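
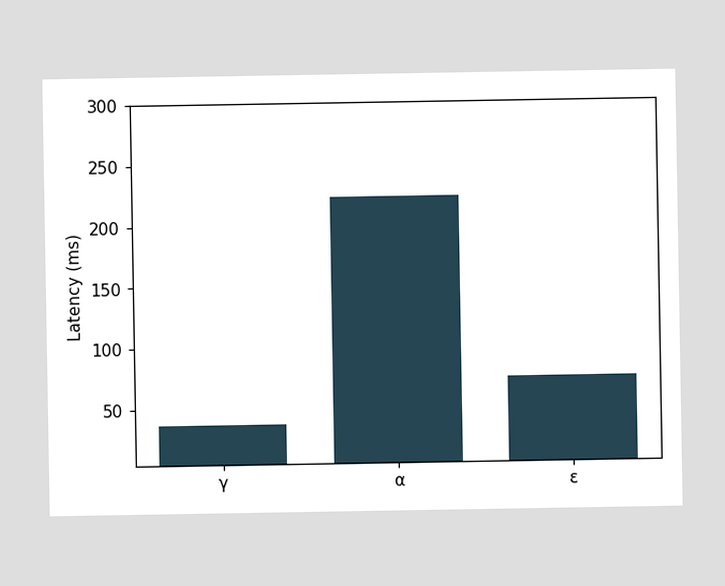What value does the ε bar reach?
Reading along the chart's y-axis, the ε bar reaches 74ms.

74ms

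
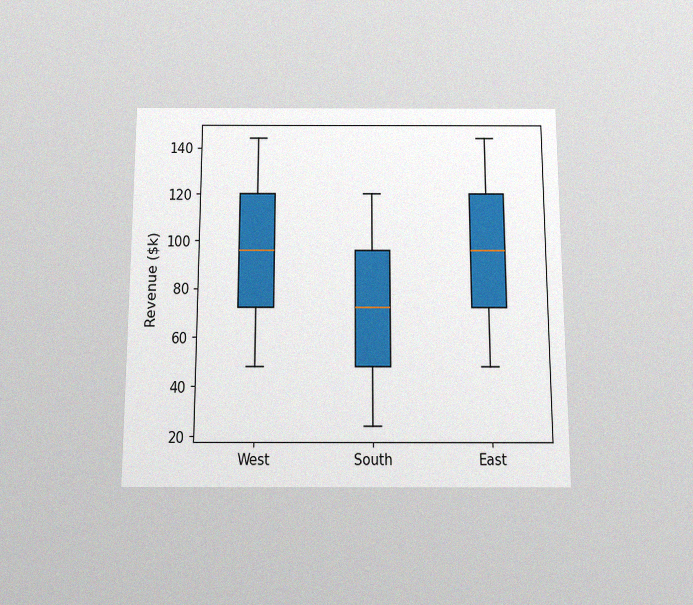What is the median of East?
The chart is viewed slightly from below, with some photo noise. The median line in the East box sits at $96k.

$96k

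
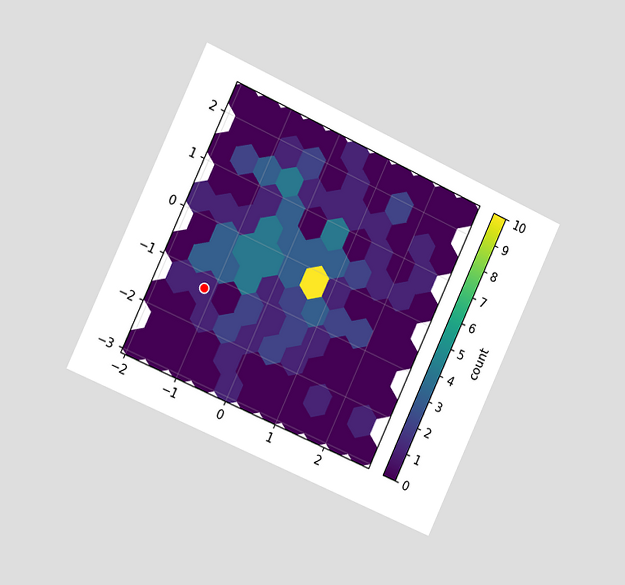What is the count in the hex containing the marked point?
1

The chart is tilted about 25° clockwise and viewed slightly from the left. The marked hex reads 1 on the colorbar.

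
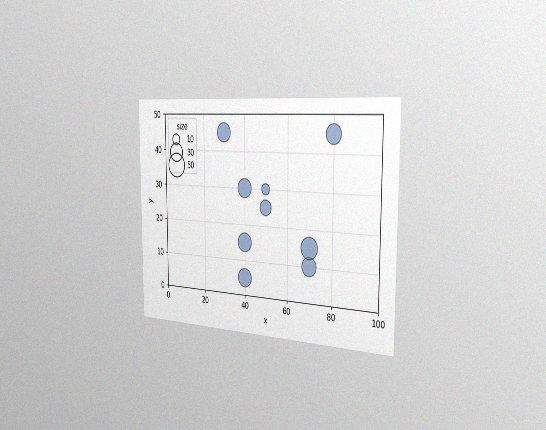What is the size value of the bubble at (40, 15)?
The chart is viewed slightly from the right, with some photo noise. Matching the bubble at (40, 15) against the size legend gives 30.

30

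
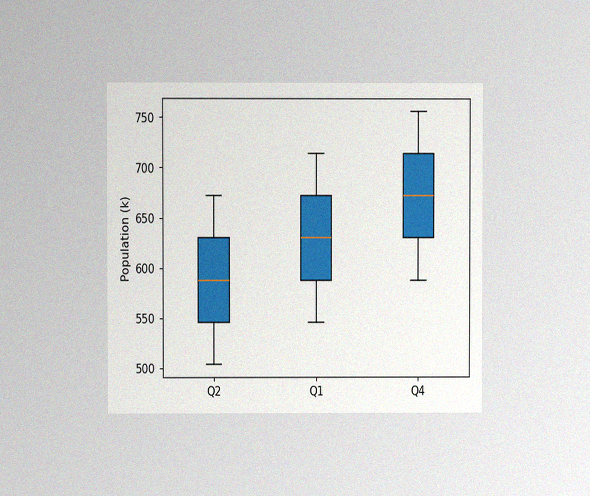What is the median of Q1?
The chart is viewed at a slight angle, with some photo noise. The median line in the Q1 box sits at 630k.

630k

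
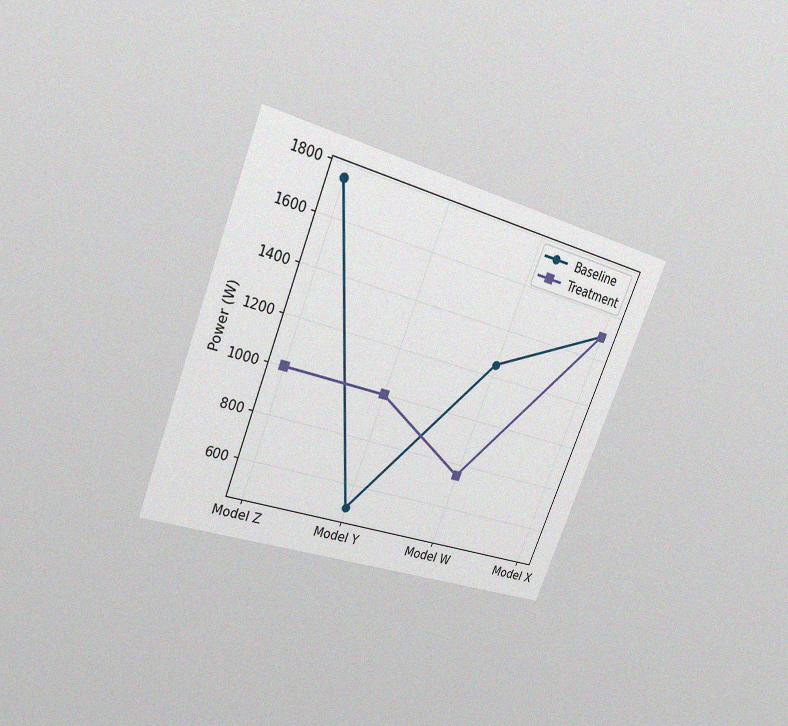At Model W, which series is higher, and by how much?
The chart is tilted about 21° clockwise and viewed at a slight angle, with some photo noise. At Model W, Baseline sits above the other line by 500W.

Baseline, by 500W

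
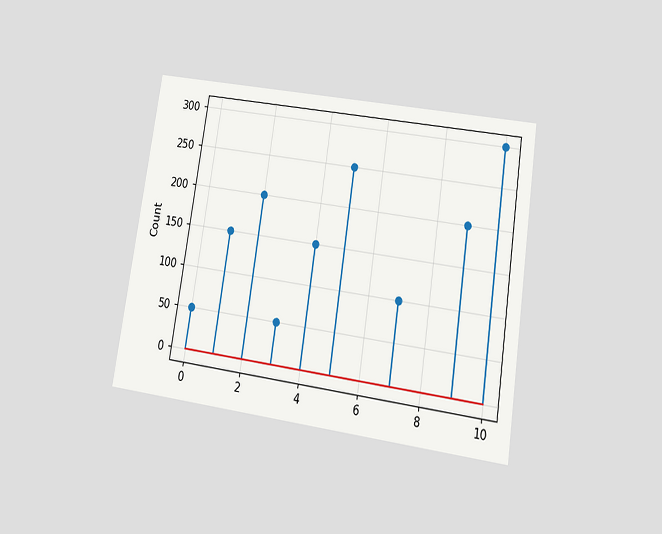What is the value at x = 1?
150

The chart is tilted about 9° clockwise and viewed at a slight angle. The stem at x=1 reaches 150.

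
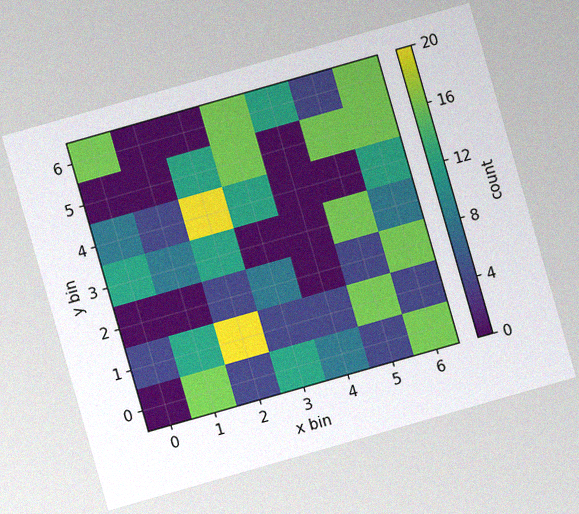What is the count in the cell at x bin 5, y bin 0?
The chart is tilted about 16° counter-clockwise, with some photo noise. Matching the cell (5, 0) against the colorbar gives 4.

4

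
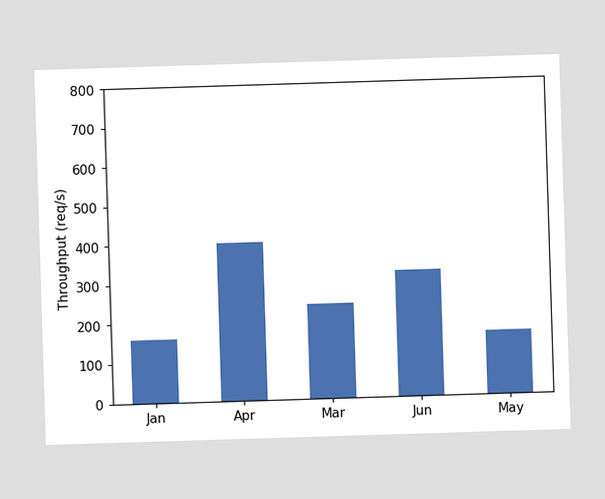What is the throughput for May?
160req/s

Reading along the chart's y-axis, the May bar reaches 160req/s.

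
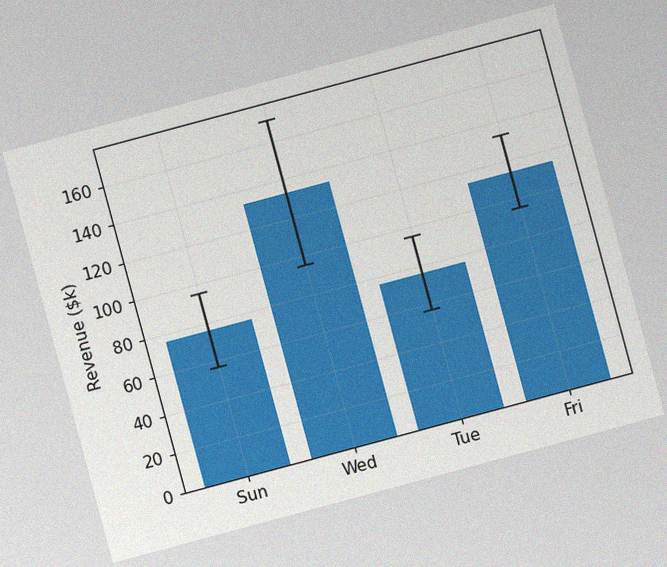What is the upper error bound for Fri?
$133k

The chart is tilted about 15° counter-clockwise, with some photo noise. The Fri bar's upper whisker reaches $133k.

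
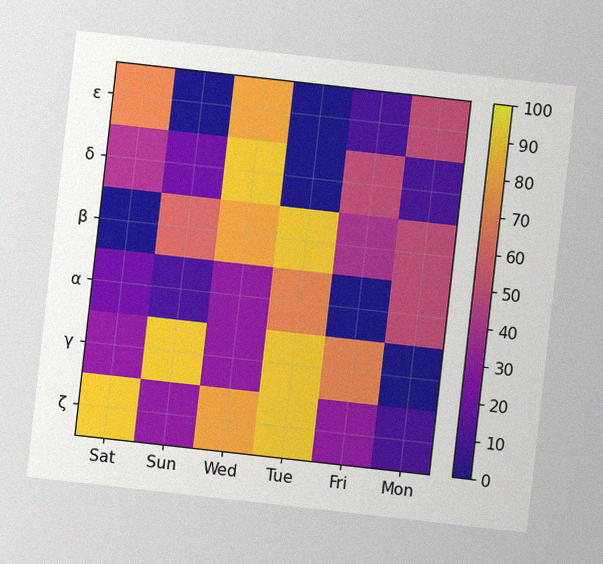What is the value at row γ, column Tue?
The chart is tilted about 6° clockwise, with some photo noise. Matching cell (γ, Tue) against the colorbar gives 90.

90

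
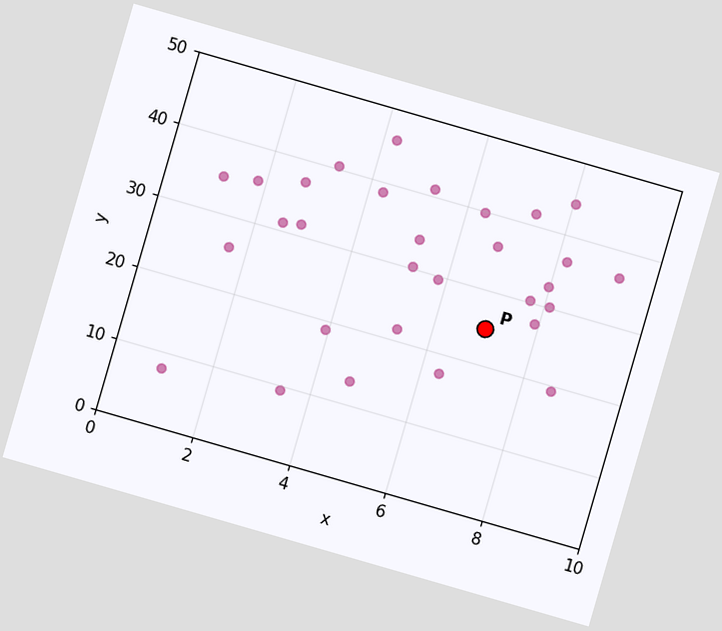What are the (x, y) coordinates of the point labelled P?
The chart is tilted about 16° clockwise. Following the gridlines from P to each axis, P sits at (7, 25).

(7, 25)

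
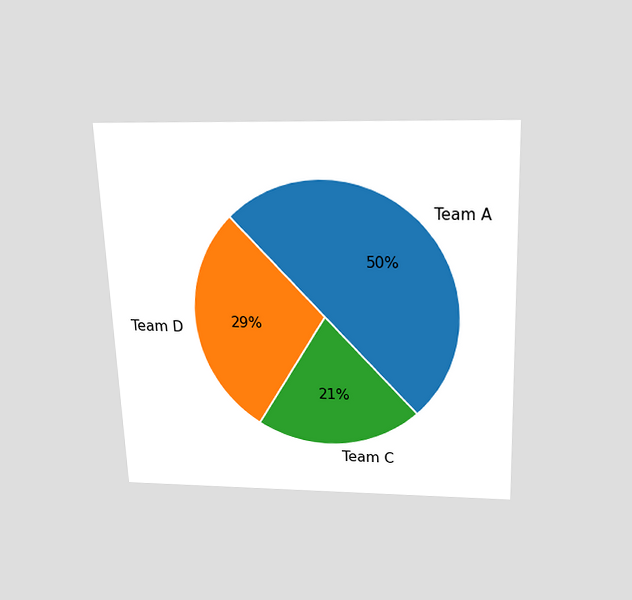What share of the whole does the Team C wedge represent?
21%

The chart is tilted about 2° counter-clockwise and viewed slightly from above. The Team C slice takes up 21% of the pie.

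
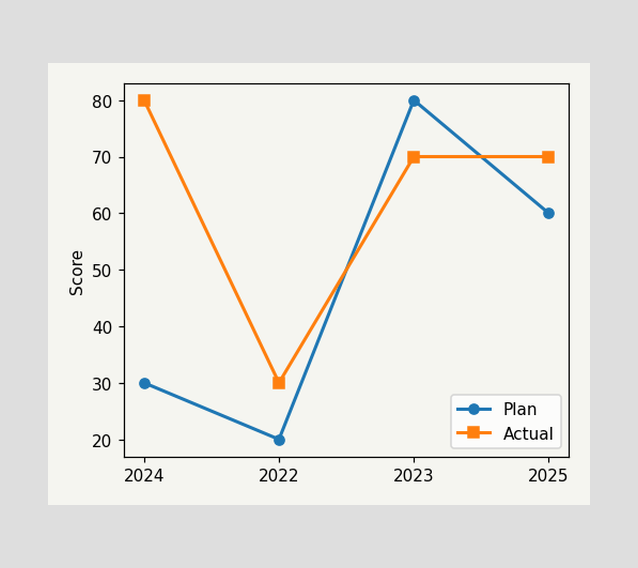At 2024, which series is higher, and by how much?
At 2024, Actual sits above the other line by 50.

Actual, by 50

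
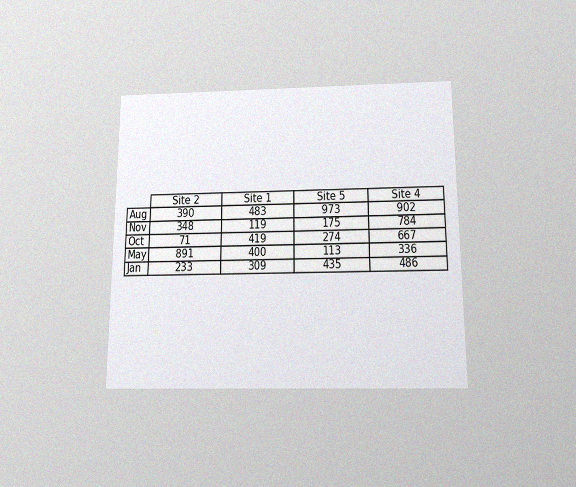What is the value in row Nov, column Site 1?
119

The chart is viewed slightly from below, with some photo noise. The (Nov, Site 1) cell reads 119.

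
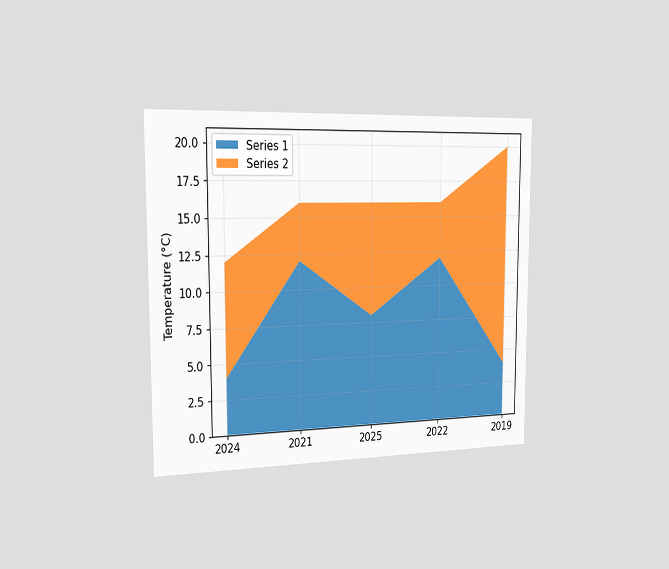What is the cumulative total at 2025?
The chart is viewed slightly from the left. The stacked total at 2025 reaches 16°C.

16°C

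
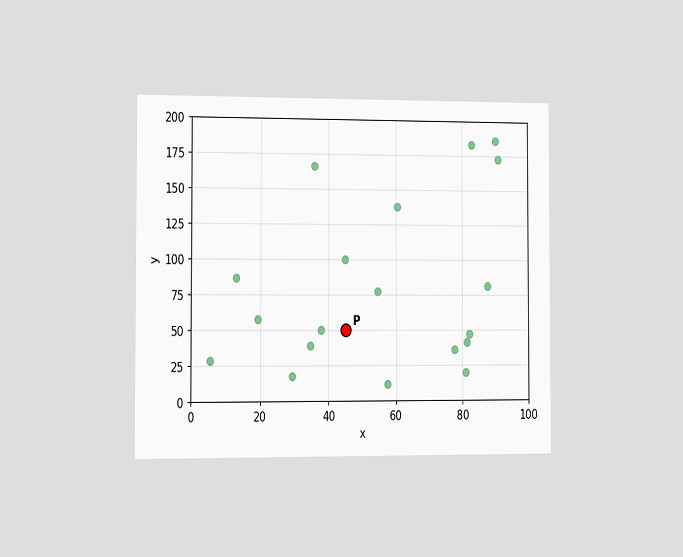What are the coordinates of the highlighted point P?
The chart is viewed slightly from the left. Following the gridlines from P to each axis, P sits at (45, 50).

(45, 50)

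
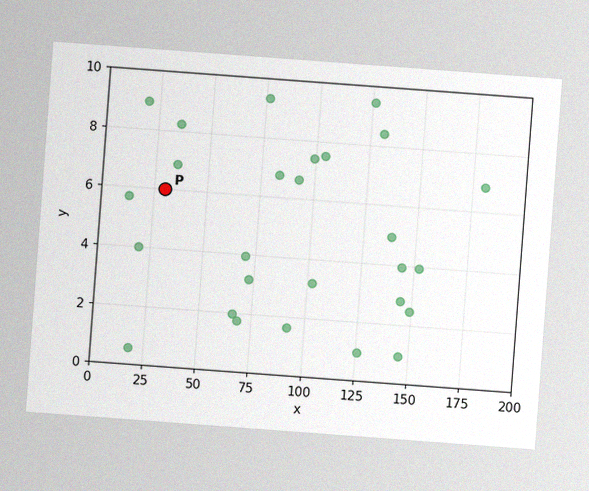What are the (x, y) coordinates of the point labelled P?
(30, 6)

The chart is tilted about 4° clockwise, with some photo noise. Following the gridlines from P to each axis, P sits at (30, 6).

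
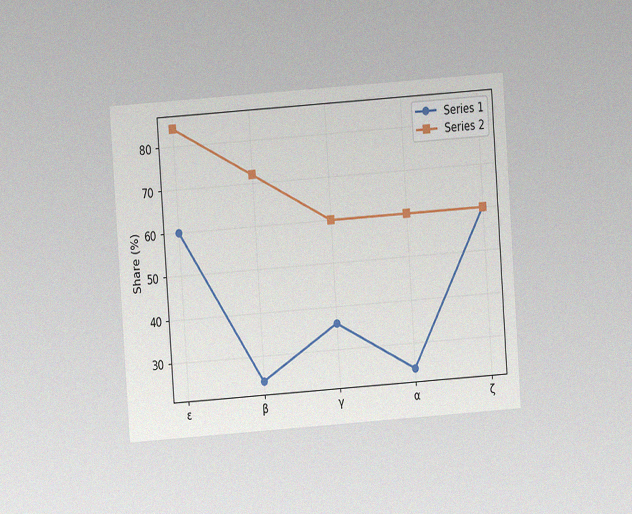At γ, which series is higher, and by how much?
Series 2, by 24%

The chart is tilted about 4° counter-clockwise and viewed at a slight angle, with some photo noise. At γ, Series 2 sits above the other line by 24%.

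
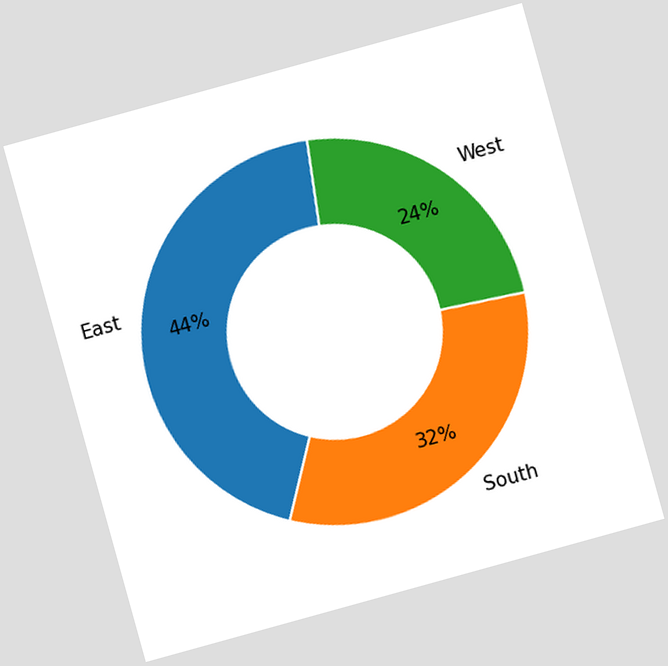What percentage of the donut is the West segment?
The chart is tilted about 15° counter-clockwise. The West segment takes up 24% of the ring.

24%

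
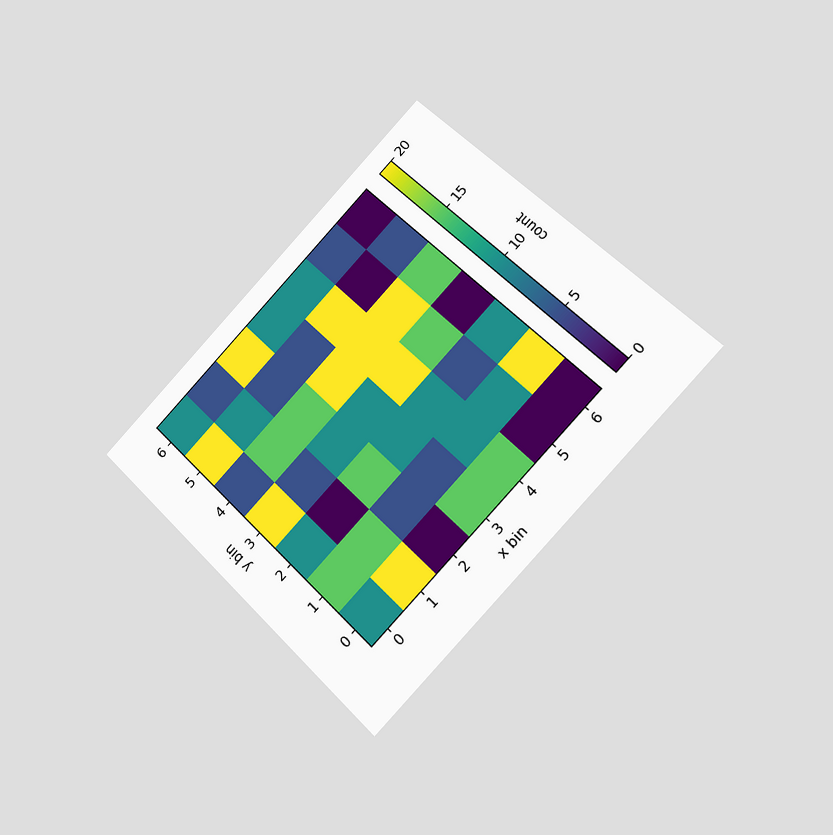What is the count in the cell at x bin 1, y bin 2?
0

The chart is tilted about 45° counter-clockwise and viewed slightly from the right. Matching the cell (1, 2) against the colorbar gives 0.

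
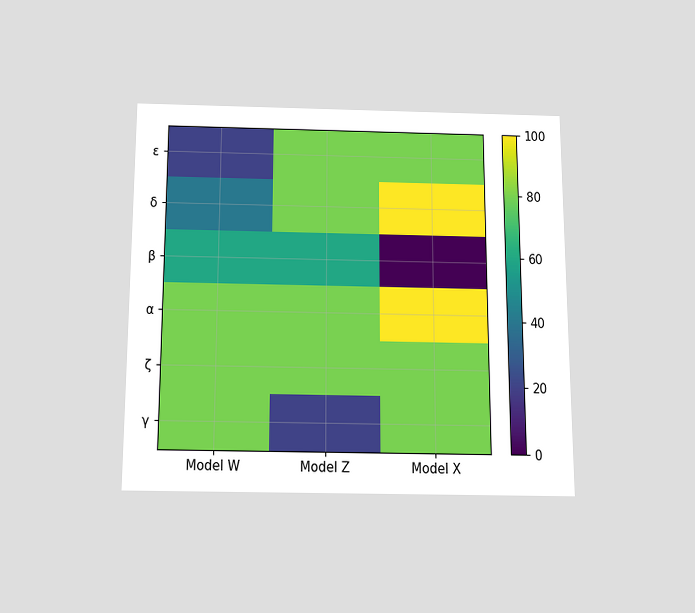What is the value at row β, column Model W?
The chart is viewed slightly from below. Matching cell (β, Model W) against the colorbar gives 60.

60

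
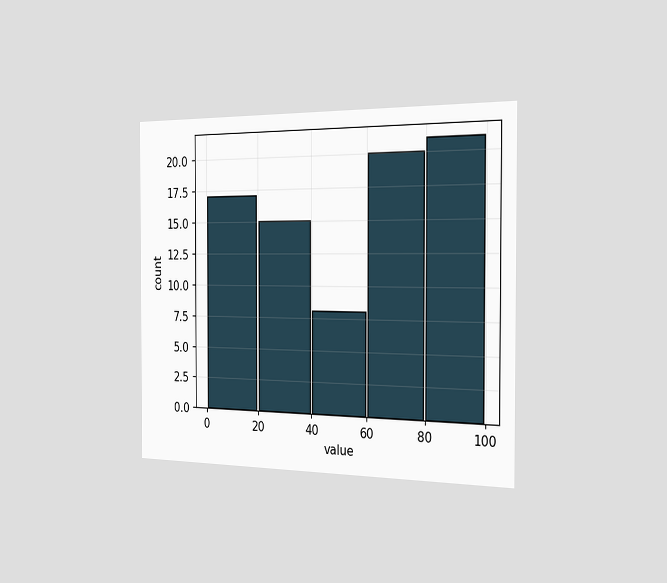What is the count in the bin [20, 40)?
The chart is viewed slightly from the right. The [20, 40) bin has height 15.

15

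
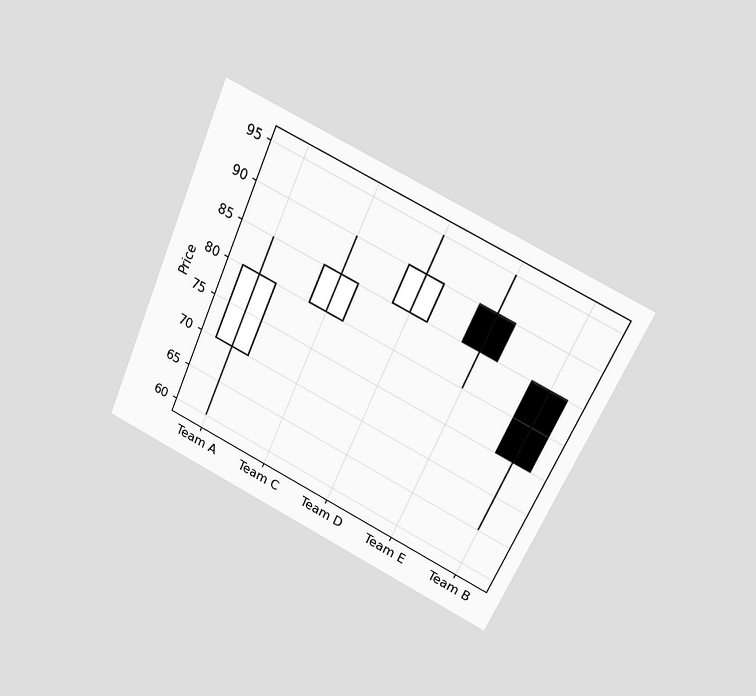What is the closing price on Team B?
75

The chart is tilted about 24° clockwise and viewed slightly from above. The Team B candle closes at 75.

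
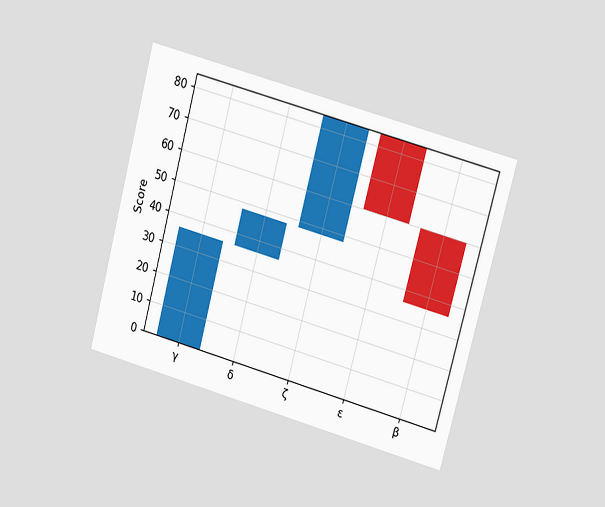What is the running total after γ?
The chart is tilted about 15° clockwise and viewed at a slight angle. After γ the running total reaches 36.

36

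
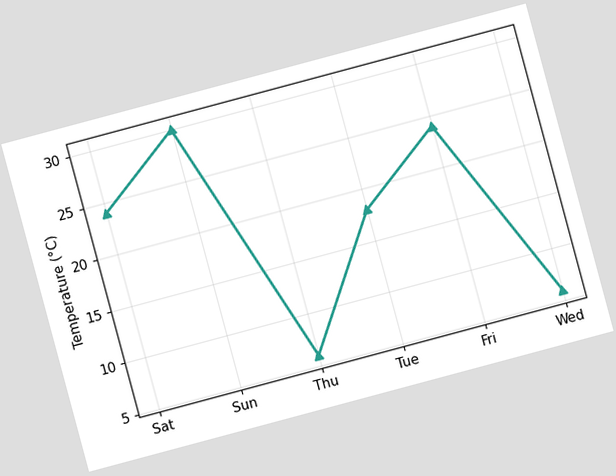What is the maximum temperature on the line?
30°C

The chart is tilted about 15° counter-clockwise. The highest point is at Sun, and reading across to the y-axis gives 30°C.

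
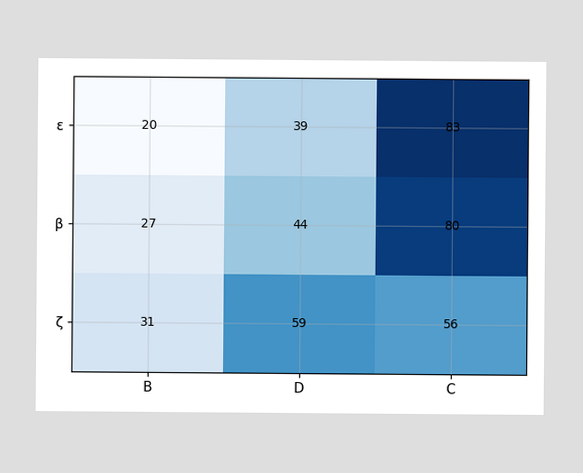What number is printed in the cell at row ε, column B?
20

The (ε, B) cell reads 20.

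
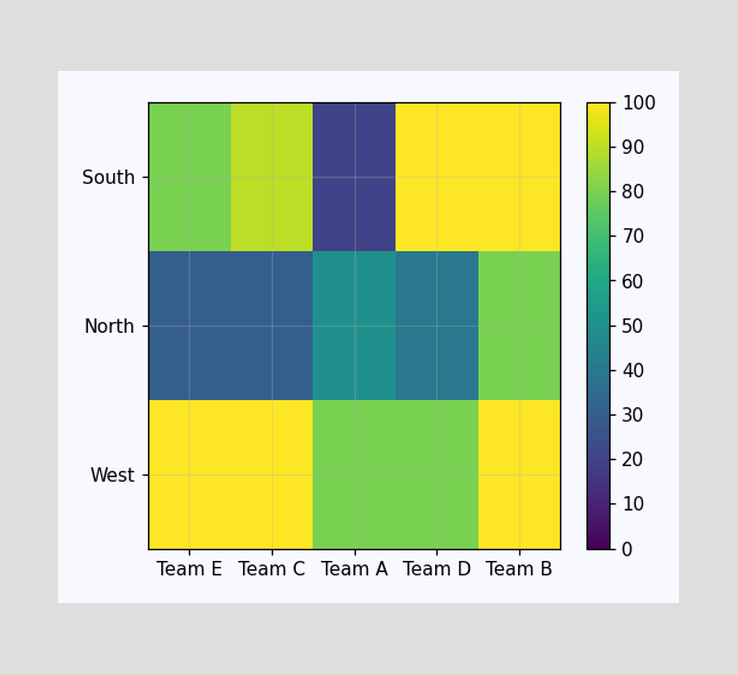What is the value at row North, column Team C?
Matching cell (North, Team C) against the colorbar gives 30.

30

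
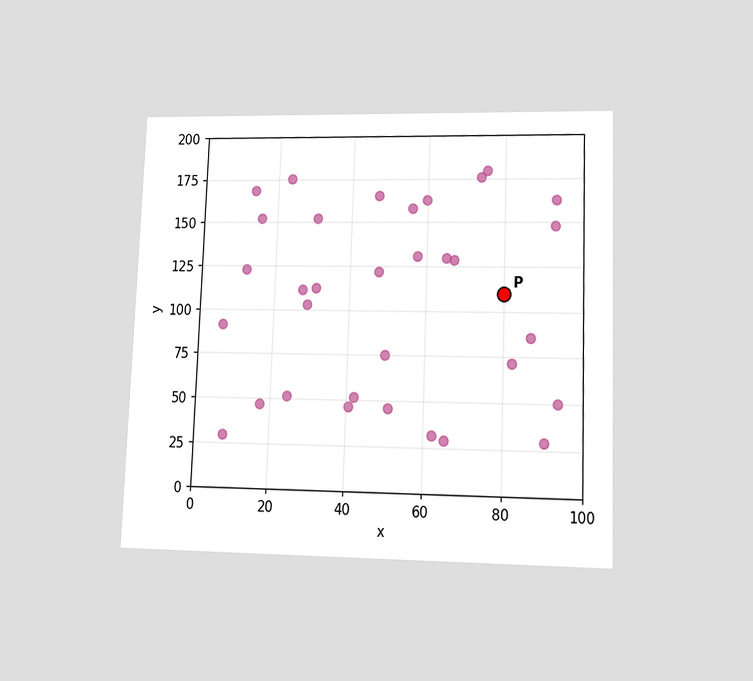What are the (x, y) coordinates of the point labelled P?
The chart is tilted about 2° clockwise and viewed at a slight angle. Following the gridlines from P to each axis, P sits at (80, 110).

(80, 110)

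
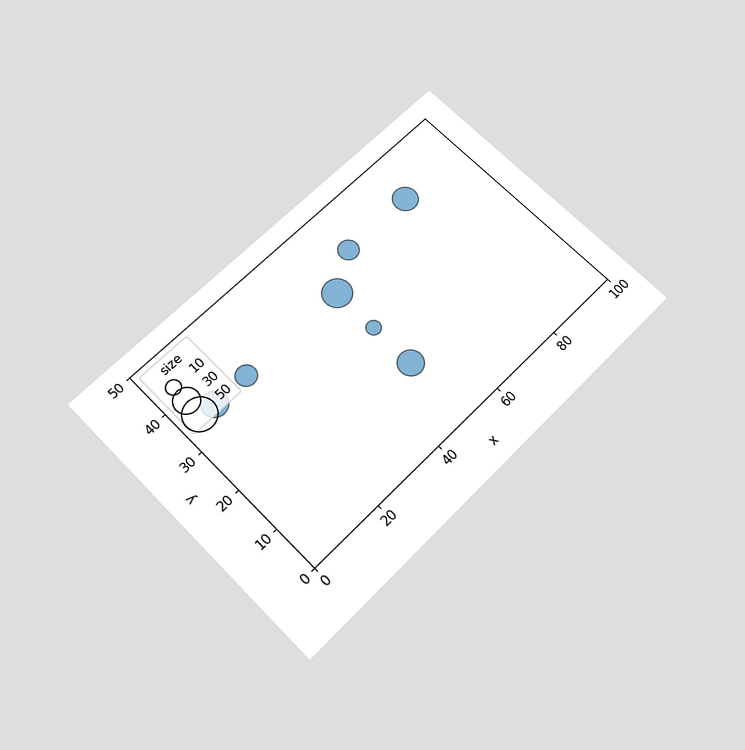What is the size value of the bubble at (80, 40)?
The chart is tilted about 45° counter-clockwise and viewed slightly from below. Matching the bubble at (80, 40) against the size legend gives 30.

30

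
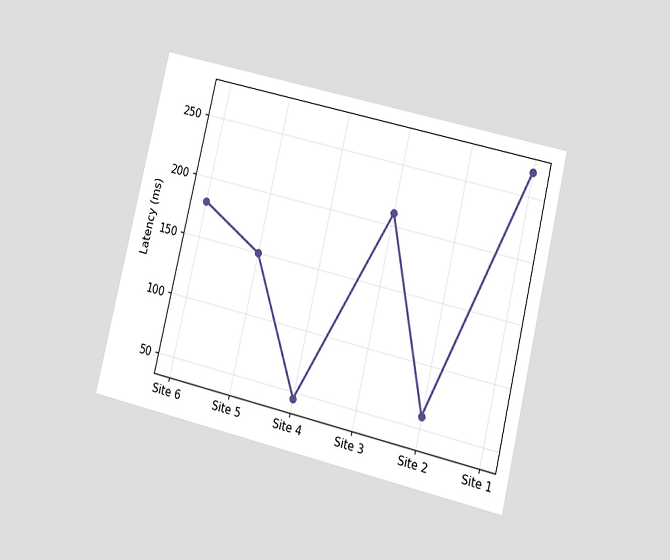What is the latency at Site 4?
The chart is tilted about 13° clockwise and viewed at a slight angle. At Site 4, the line is at 45ms.

45ms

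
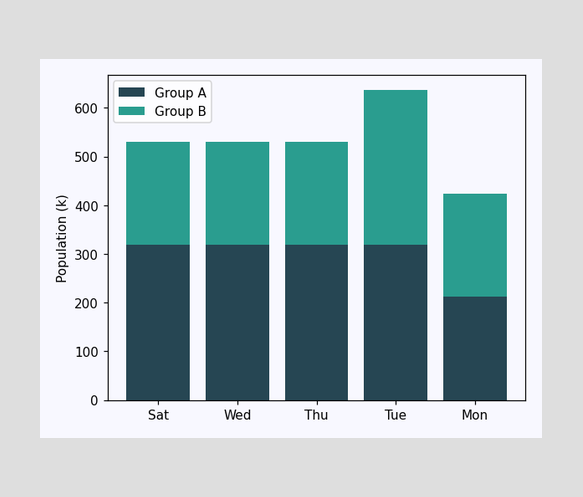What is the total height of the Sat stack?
530k

The Sat stack's top reaches 530k on the y-axis.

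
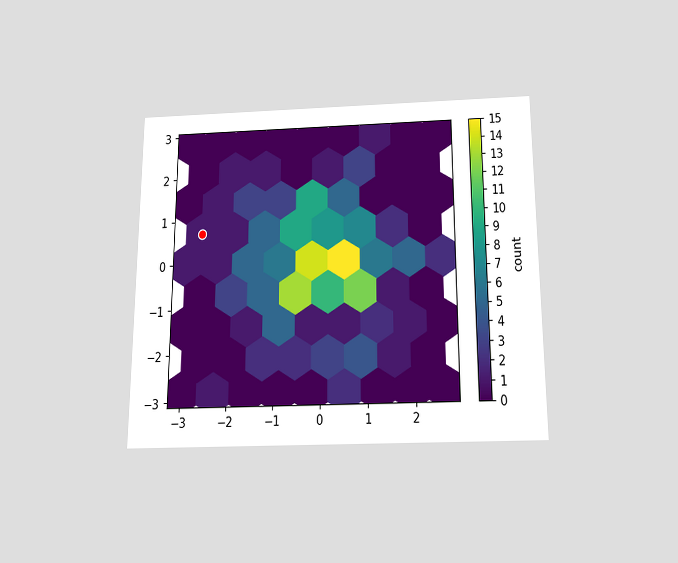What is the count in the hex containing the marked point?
1

The chart is viewed slightly from below. The marked hex reads 1 on the colorbar.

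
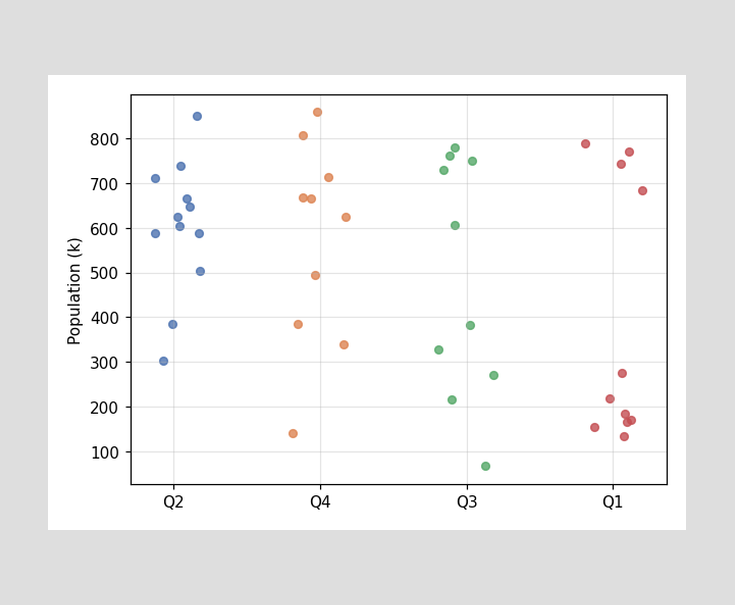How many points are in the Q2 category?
12

Counting the markers in the Q2 column gives 12.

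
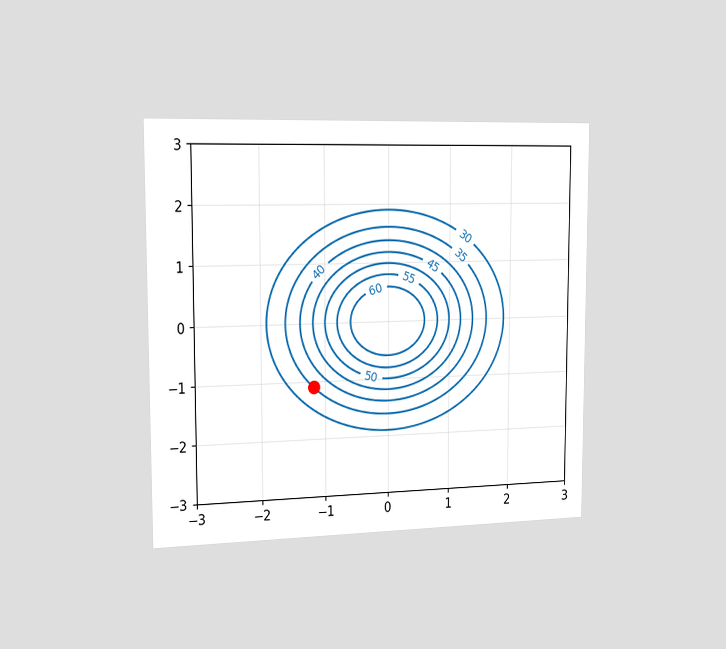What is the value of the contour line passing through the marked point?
The chart is viewed slightly from the left. The marked point sits on the contour labelled 35.

35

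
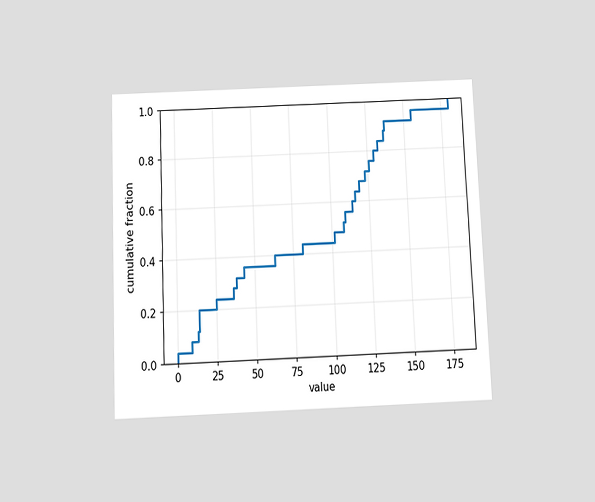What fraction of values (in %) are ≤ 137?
92%

The chart is tilted about 2° counter-clockwise and viewed slightly from below. At x=137 the ECDF step is at 92%.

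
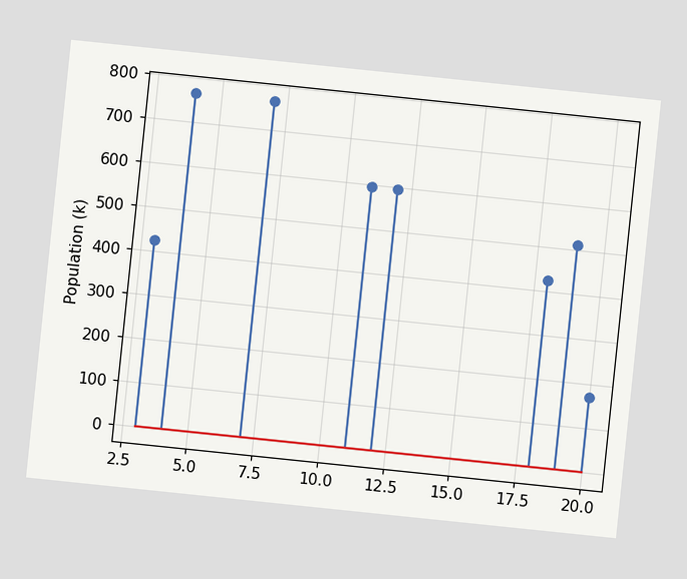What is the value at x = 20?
The chart is tilted about 6° clockwise. The stem at x=20 reaches 170k.

170k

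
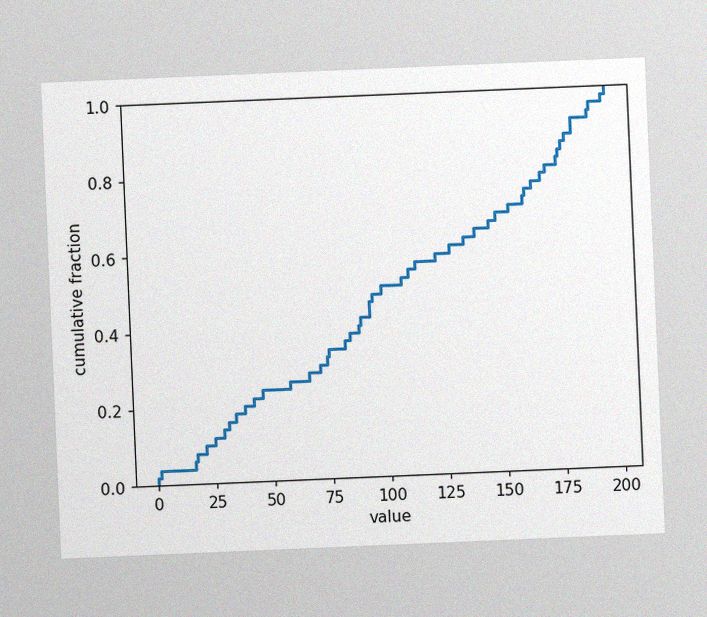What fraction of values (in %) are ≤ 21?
10%

The chart is tilted about 2° counter-clockwise, with some photo noise. At x=21 the ECDF step is at 10%.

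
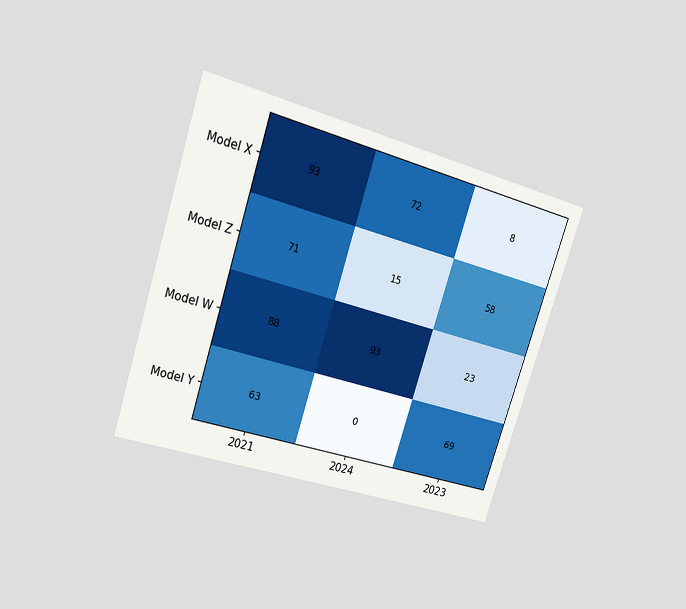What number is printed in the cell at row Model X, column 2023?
The chart is tilted about 18° clockwise and viewed at a slight angle. The (Model X, 2023) cell reads 8.

8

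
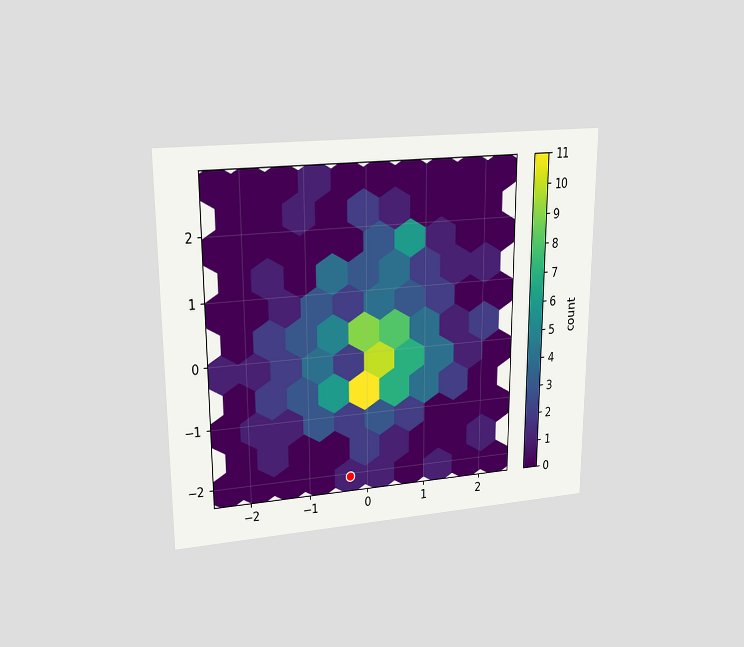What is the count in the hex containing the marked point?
1

The chart is viewed at a slight angle. The marked hex reads 1 on the colorbar.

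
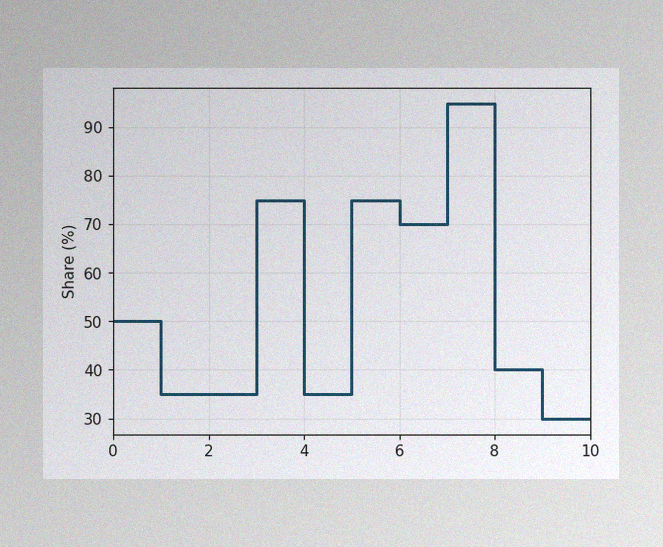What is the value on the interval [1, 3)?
35%

The image has some photo noise and uneven lighting. On [1, 3) the step sits at 35%.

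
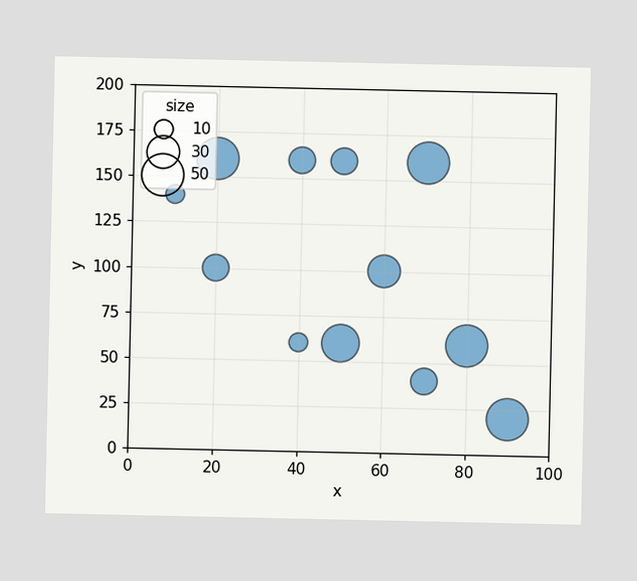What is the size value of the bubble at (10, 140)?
10

Matching the bubble at (10, 140) against the size legend gives 10.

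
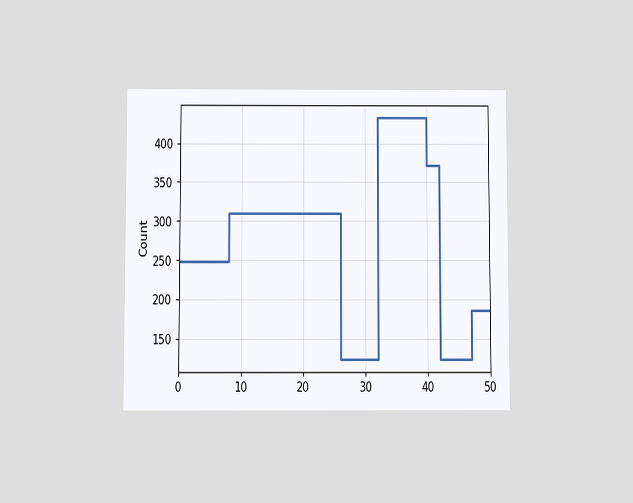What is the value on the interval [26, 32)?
The chart is viewed slightly from below. On [26, 32) the step sits at 124.

124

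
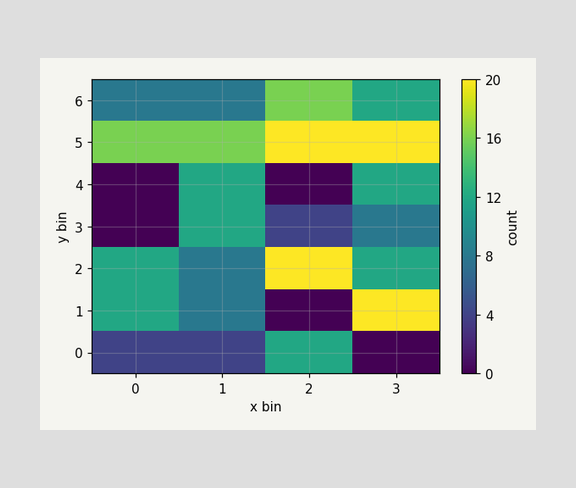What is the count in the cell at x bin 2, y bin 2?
20

Matching the cell (2, 2) against the colorbar gives 20.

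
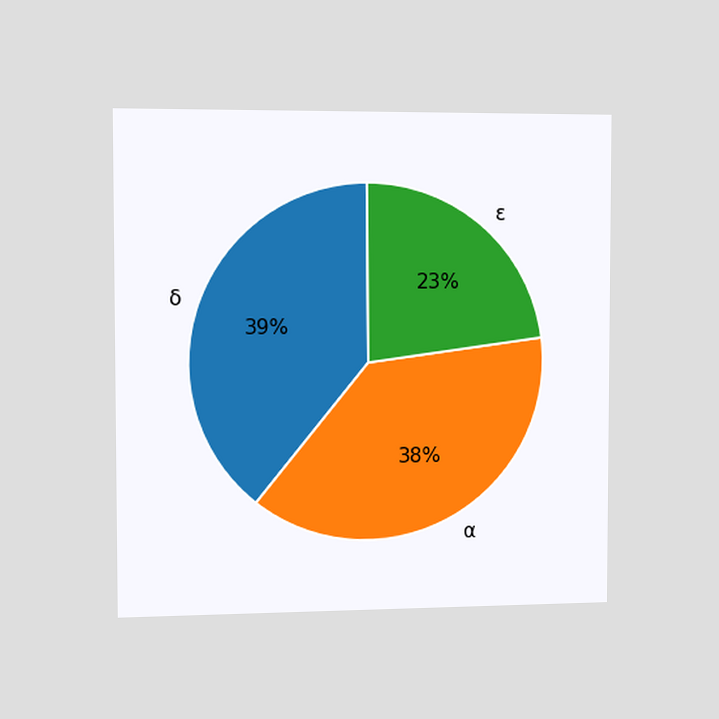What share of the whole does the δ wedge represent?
39%

The chart is viewed slightly from the left. The δ slice takes up 39% of the pie.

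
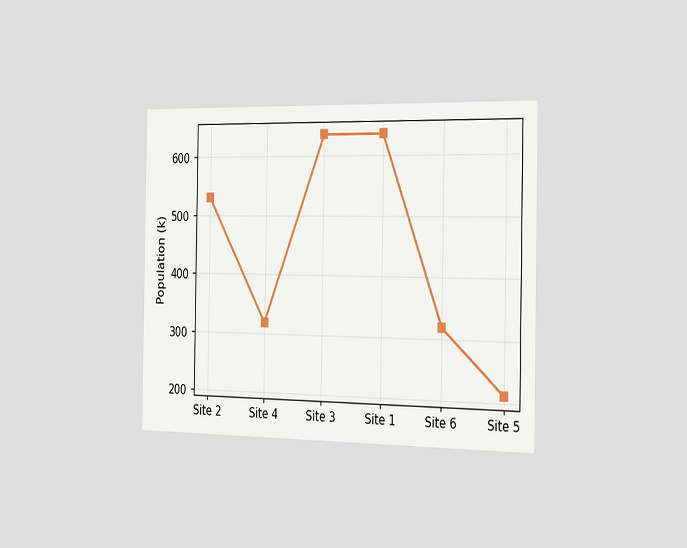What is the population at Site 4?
318k

The chart is viewed slightly from the right. At Site 4, the line is at 318k.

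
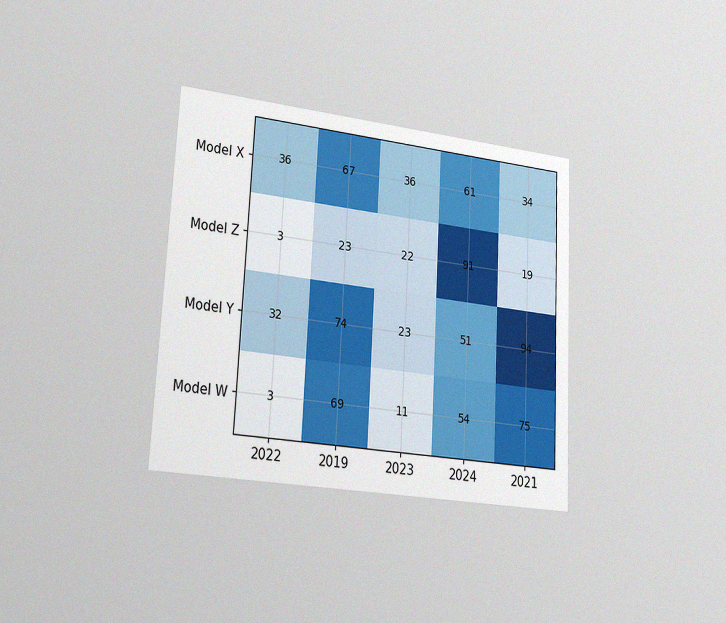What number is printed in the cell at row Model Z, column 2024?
The chart is tilted about 3° clockwise and viewed slightly from the left, with some photo noise. The (Model Z, 2024) cell reads 91.

91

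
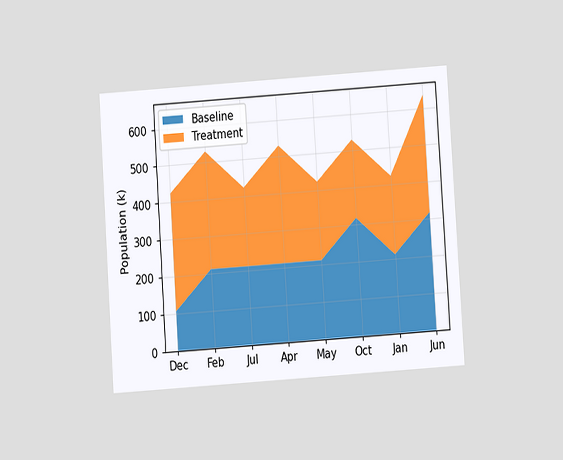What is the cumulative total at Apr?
The chart is tilted about 4° counter-clockwise and viewed at a slight angle. The stacked total at Apr reaches 530k.

530k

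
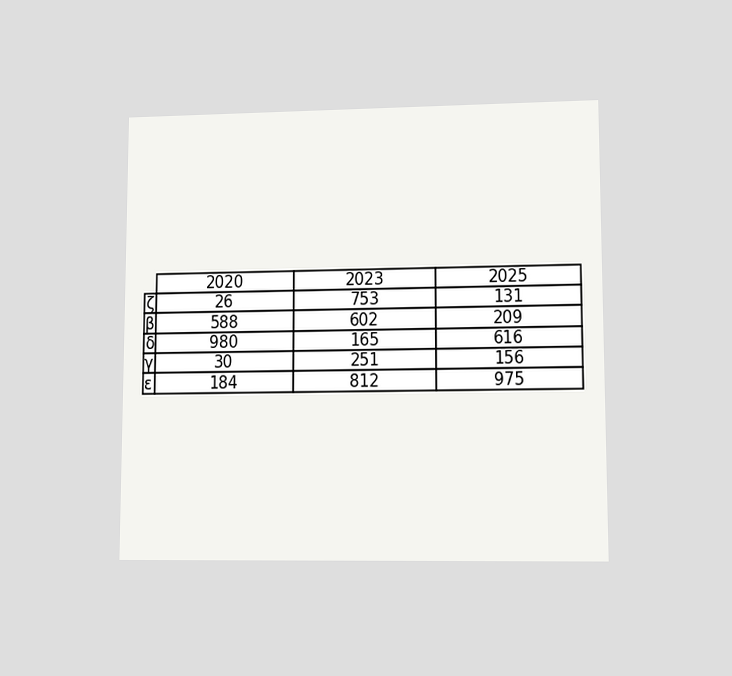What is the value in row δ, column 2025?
616

The chart is viewed at a slight angle. The (δ, 2025) cell reads 616.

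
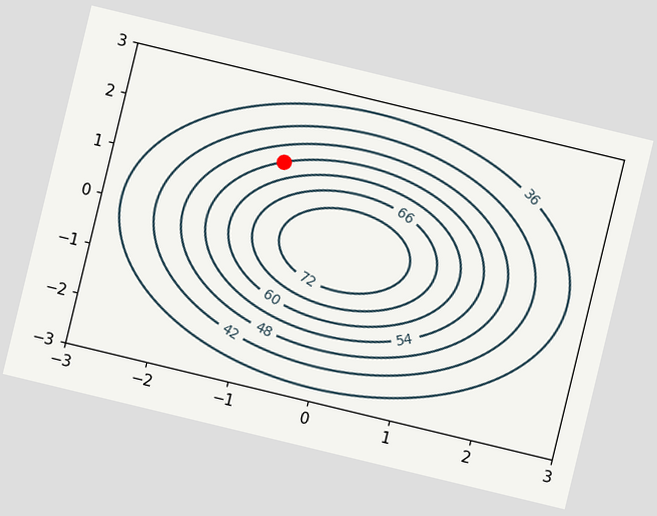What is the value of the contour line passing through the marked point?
54

The chart is tilted about 14° clockwise. The marked point sits on the contour labelled 54.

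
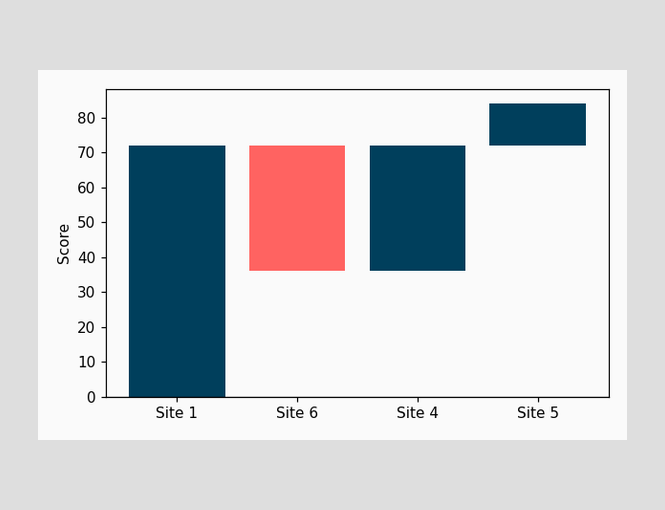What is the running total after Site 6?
After Site 6 the running total reaches 36.

36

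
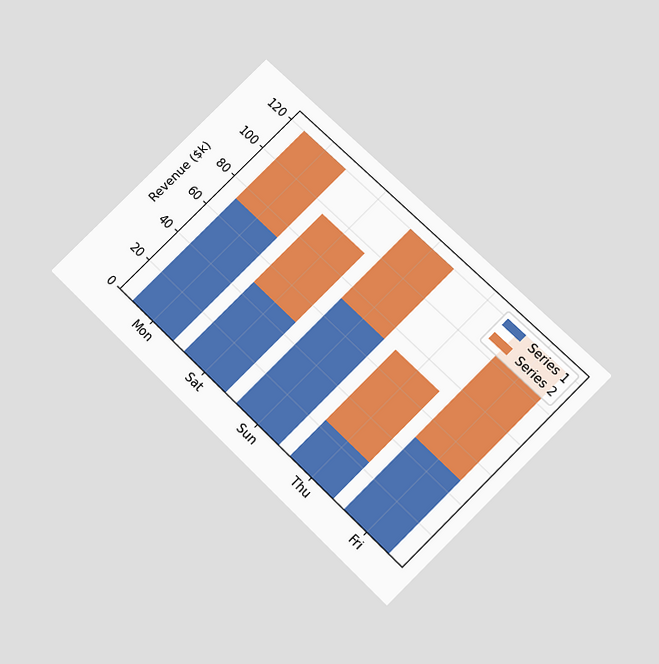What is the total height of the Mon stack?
$120k

The chart is tilted about 45° clockwise and viewed slightly from below. The Mon stack's top reaches $120k on the y-axis.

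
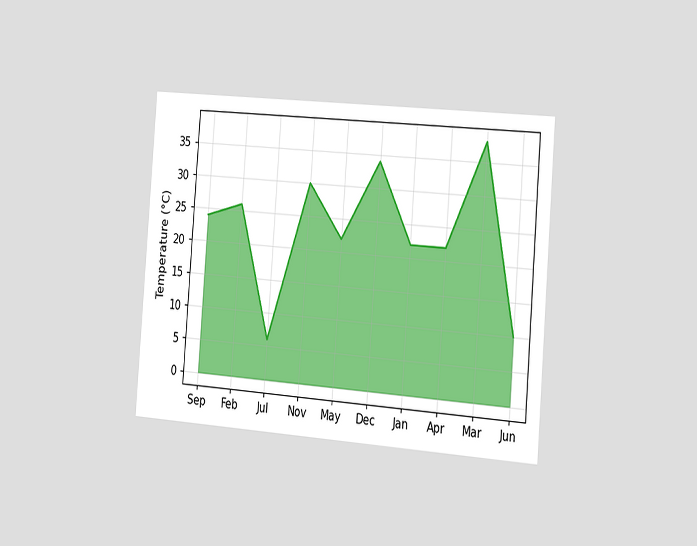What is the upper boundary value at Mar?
38°C

The chart is tilted about 4° clockwise and viewed slightly from the right. At Mar the upper boundary is at 38°C.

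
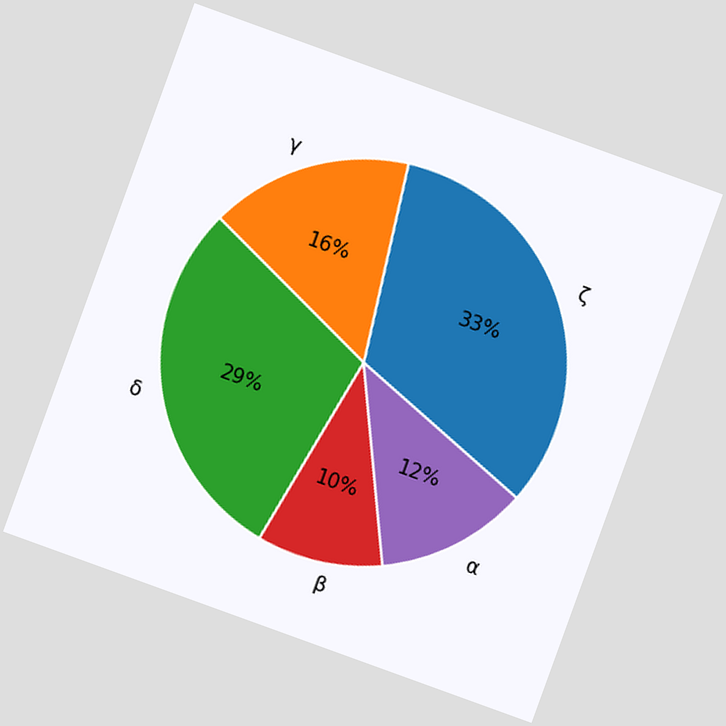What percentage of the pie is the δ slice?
29%

The chart is tilted about 20° clockwise. The δ slice takes up 29% of the pie.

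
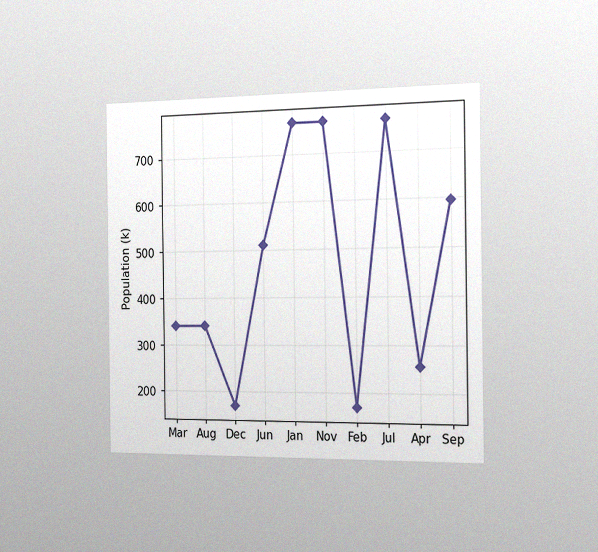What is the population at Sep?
The chart is viewed slightly from the right, with some photo noise. At Sep, the line is at 595k.

595k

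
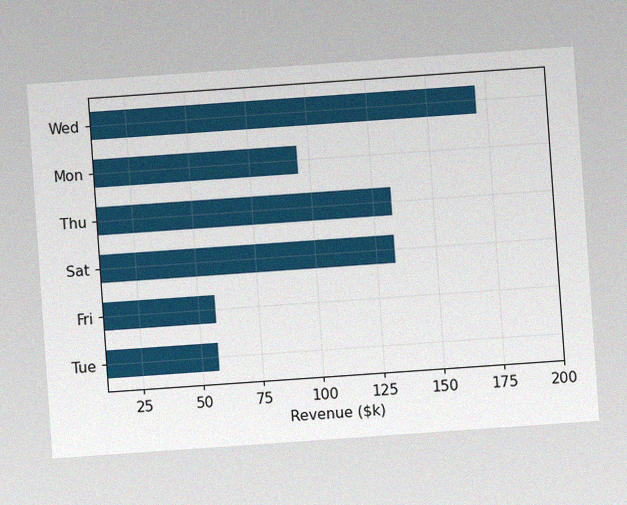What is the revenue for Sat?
The chart is tilted about 4° counter-clockwise, with some photo noise. Reading along the chart's x-axis, the Sat bar reaches $133k.

$133k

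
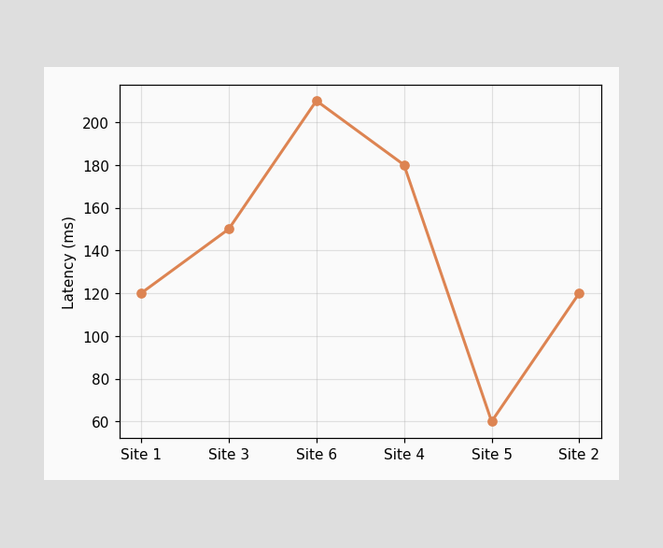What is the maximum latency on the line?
The highest point is at Site 6, and reading across to the y-axis gives 210ms.

210ms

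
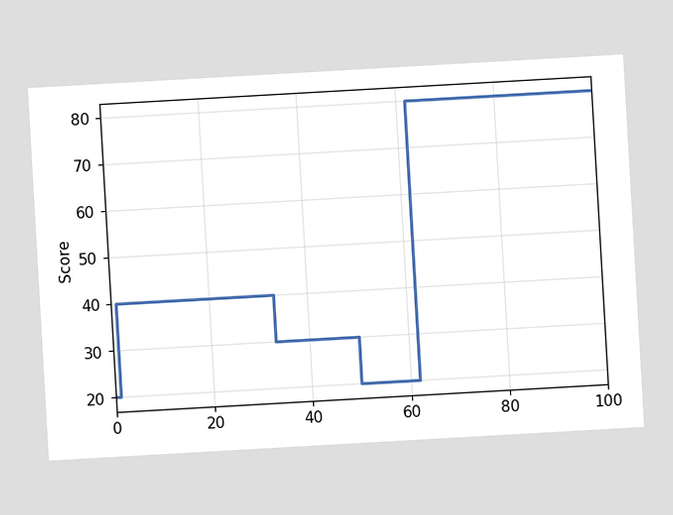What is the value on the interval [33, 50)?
30

The chart is tilted about 3° counter-clockwise. On [33, 50) the step sits at 30.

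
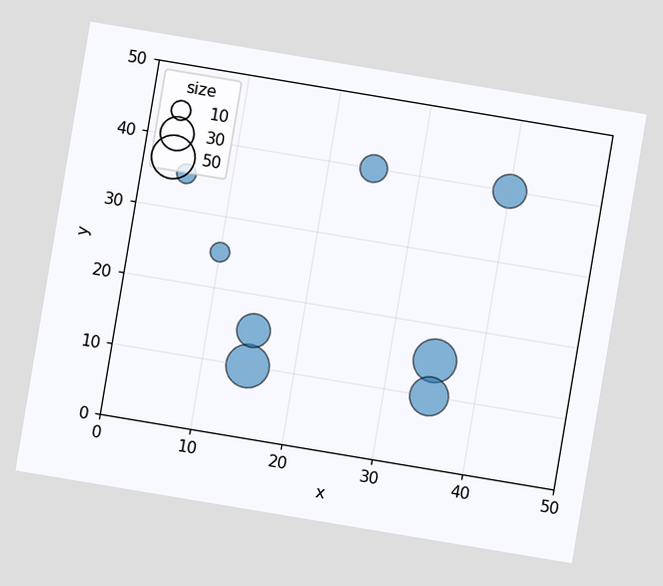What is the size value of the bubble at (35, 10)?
40

The chart is tilted about 9° clockwise. Matching the bubble at (35, 10) against the size legend gives 40.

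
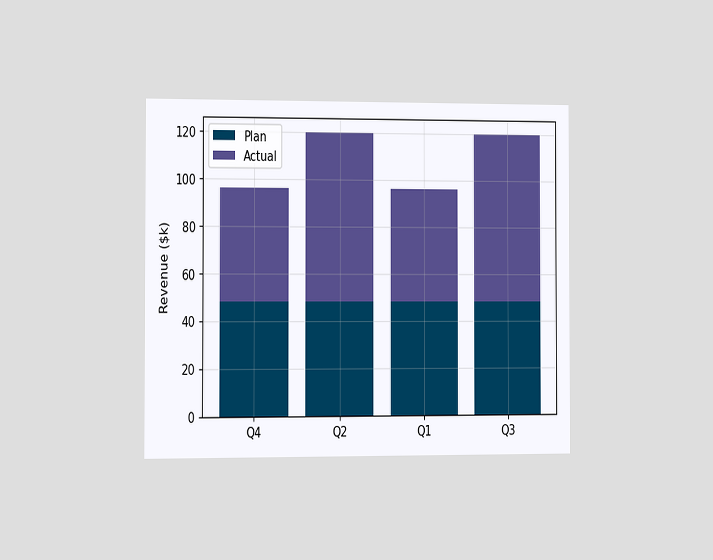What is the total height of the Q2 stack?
The chart is viewed slightly from the left. The Q2 stack's top reaches $120k on the y-axis.

$120k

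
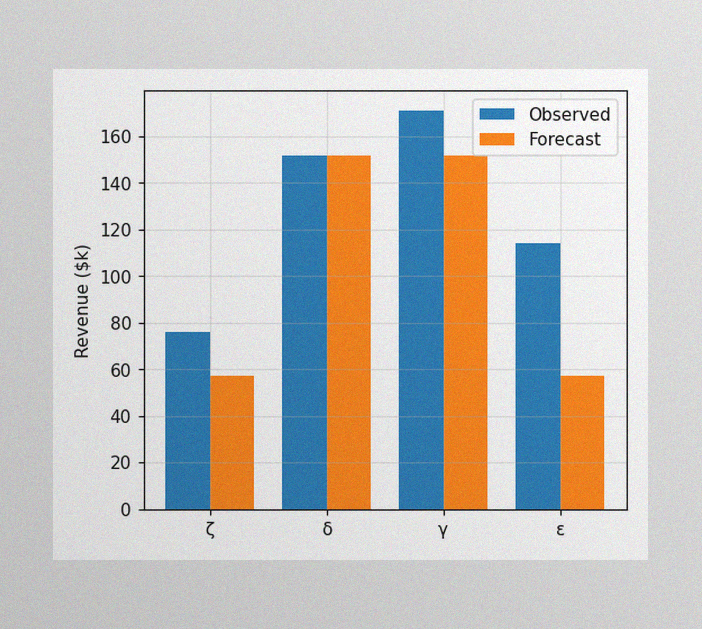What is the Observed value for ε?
$114k

The image has some photo noise and uneven lighting. The Observed bar at ε reaches $114k on the y-axis.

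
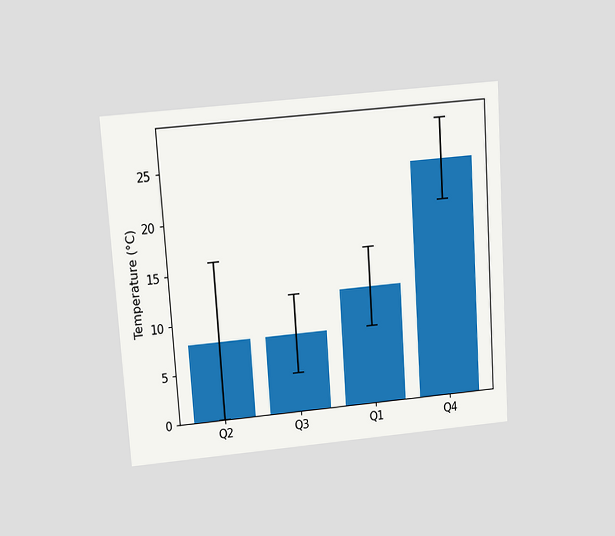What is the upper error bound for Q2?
The chart is tilted about 4° counter-clockwise and viewed slightly from above. The Q2 bar's upper whisker reaches 16°C.

16°C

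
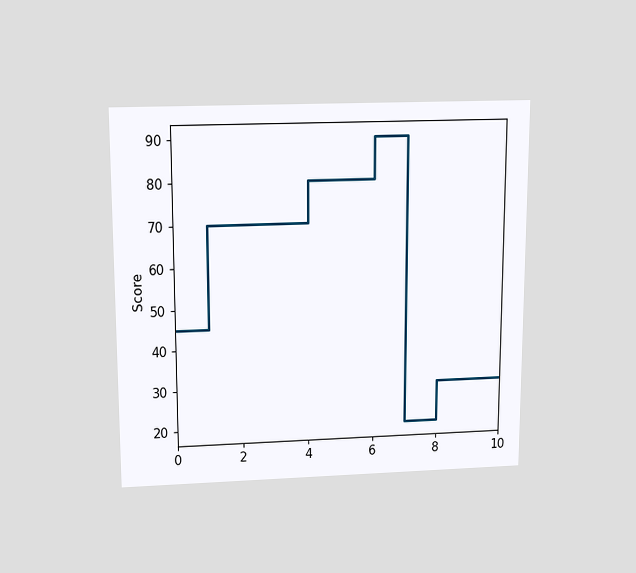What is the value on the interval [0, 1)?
45

The chart is viewed slightly from above. On [0, 1) the step sits at 45.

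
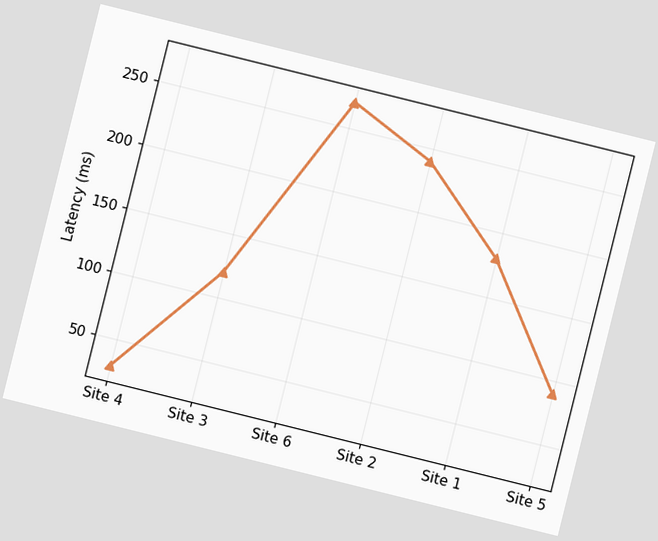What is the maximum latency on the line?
The chart is tilted about 14° clockwise. The highest point is at Site 6, and reading across to the y-axis gives 270ms.

270ms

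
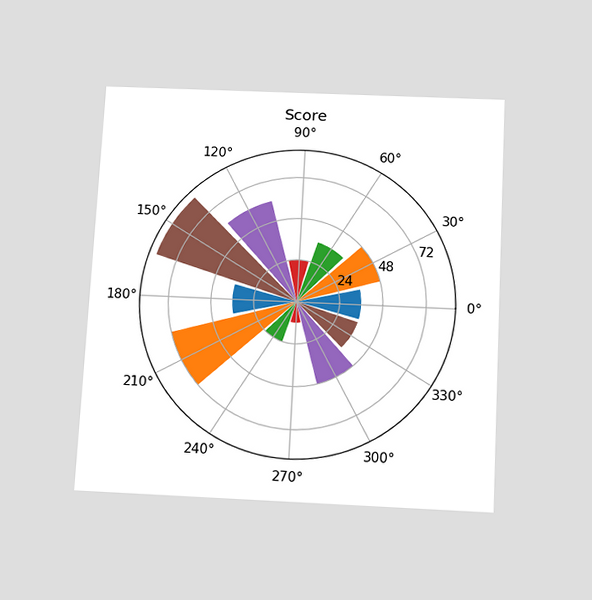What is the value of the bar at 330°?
36

The chart is tilted about 3° clockwise and viewed slightly from below. The bar at 330° reaches 36 on the radial axis.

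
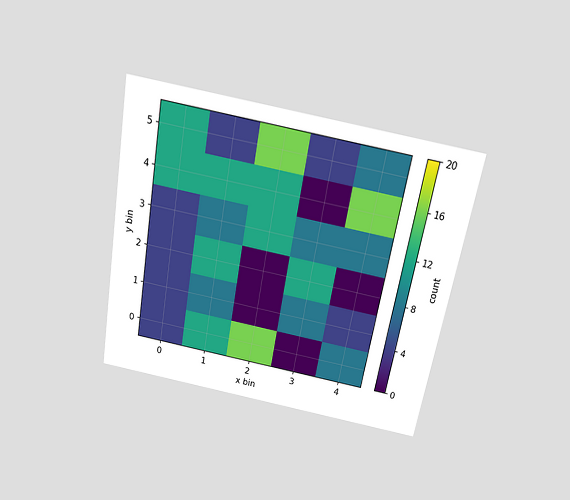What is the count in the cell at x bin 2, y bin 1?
The chart is tilted about 10° clockwise and viewed slightly from above. Matching the cell (2, 1) against the colorbar gives 0.

0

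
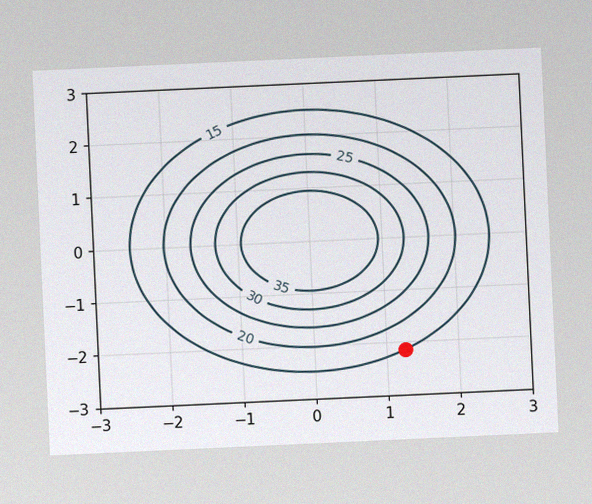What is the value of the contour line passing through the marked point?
15

The chart is tilted about 3° counter-clockwise, with some photo noise. The marked point sits on the contour labelled 15.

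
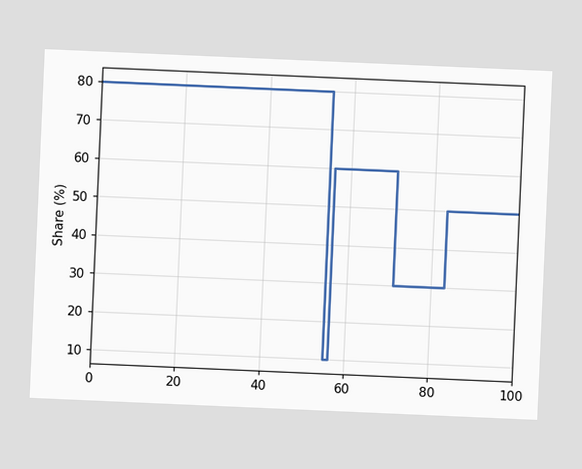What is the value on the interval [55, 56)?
The chart is tilted about 2° clockwise. On [55, 56) the step sits at 10%.

10%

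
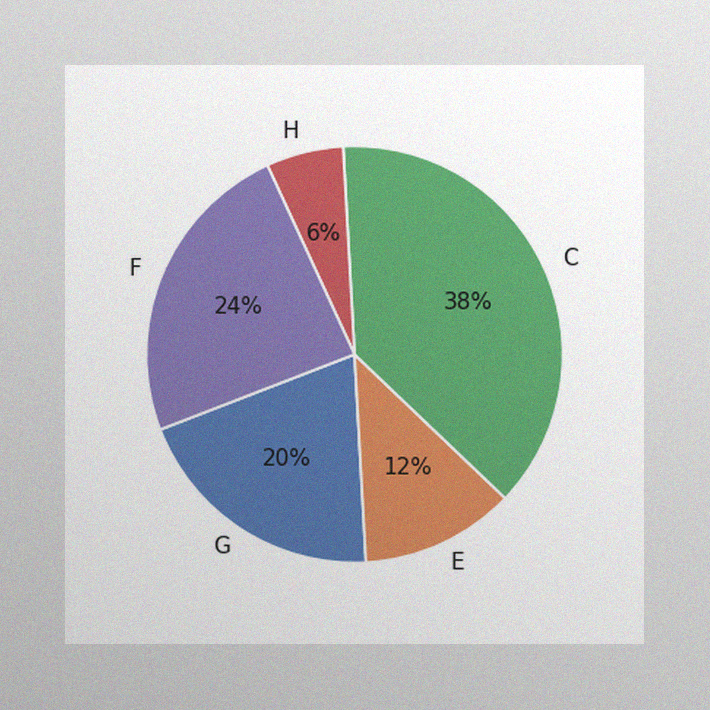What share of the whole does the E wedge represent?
The image has some photo noise and uneven lighting. The E slice takes up 12% of the pie.

12%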